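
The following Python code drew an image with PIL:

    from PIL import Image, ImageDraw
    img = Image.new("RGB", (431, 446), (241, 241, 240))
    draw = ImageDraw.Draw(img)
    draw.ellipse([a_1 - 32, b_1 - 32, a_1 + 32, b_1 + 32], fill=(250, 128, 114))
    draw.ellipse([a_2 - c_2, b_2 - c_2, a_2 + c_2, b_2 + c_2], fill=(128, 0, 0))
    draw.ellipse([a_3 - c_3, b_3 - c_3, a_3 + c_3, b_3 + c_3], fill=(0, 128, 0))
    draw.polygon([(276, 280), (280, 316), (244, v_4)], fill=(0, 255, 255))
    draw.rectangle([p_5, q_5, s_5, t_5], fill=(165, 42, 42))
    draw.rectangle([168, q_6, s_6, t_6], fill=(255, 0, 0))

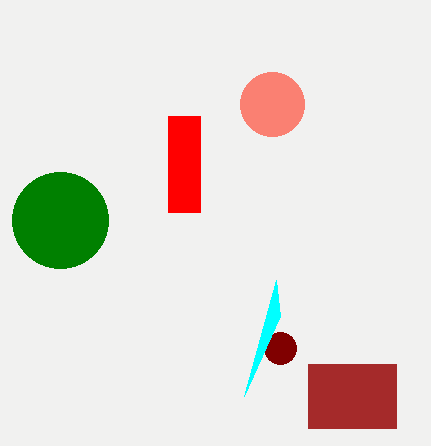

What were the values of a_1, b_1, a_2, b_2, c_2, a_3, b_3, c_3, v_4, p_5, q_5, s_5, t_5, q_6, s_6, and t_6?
a_1 = 272
b_1 = 104
a_2 = 280
b_2 = 348
c_2 = 16
a_3 = 60
b_3 = 220
c_3 = 48
v_4 = 396
p_5 = 308
q_5 = 364
s_5 = 396
t_5 = 428
q_6 = 116
s_6 = 200
t_6 = 212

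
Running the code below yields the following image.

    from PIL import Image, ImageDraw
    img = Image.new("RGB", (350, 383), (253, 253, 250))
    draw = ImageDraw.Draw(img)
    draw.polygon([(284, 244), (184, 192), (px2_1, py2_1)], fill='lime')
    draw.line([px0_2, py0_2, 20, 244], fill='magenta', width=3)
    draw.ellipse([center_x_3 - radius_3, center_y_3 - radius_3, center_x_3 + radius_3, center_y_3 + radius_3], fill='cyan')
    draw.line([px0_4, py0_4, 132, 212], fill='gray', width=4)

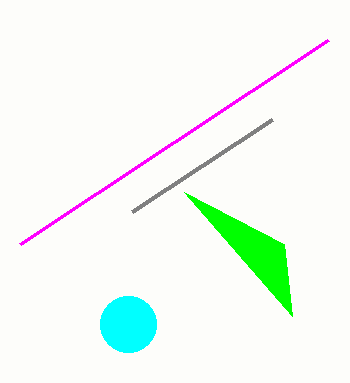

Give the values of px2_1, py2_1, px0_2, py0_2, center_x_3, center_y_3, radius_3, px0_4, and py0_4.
px2_1 = 292, py2_1 = 316, px0_2 = 328, py0_2 = 40, center_x_3 = 128, center_y_3 = 324, radius_3 = 28, px0_4 = 272, py0_4 = 120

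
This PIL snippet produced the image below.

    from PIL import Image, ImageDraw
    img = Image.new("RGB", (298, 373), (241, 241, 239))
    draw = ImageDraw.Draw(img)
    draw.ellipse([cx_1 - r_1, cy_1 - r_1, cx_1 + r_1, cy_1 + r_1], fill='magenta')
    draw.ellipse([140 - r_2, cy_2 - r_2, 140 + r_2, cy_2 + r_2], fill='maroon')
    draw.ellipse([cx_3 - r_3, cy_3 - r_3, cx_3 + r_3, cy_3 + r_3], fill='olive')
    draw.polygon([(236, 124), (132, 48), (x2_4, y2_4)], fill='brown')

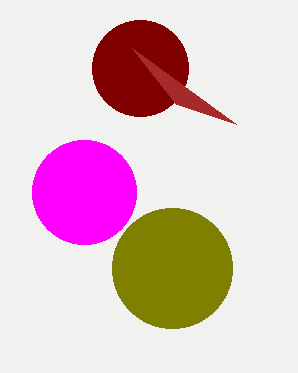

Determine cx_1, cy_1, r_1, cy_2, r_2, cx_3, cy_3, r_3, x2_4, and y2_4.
cx_1 = 84; cy_1 = 192; r_1 = 52; cy_2 = 68; r_2 = 48; cx_3 = 172; cy_3 = 268; r_3 = 60; x2_4 = 176; y2_4 = 104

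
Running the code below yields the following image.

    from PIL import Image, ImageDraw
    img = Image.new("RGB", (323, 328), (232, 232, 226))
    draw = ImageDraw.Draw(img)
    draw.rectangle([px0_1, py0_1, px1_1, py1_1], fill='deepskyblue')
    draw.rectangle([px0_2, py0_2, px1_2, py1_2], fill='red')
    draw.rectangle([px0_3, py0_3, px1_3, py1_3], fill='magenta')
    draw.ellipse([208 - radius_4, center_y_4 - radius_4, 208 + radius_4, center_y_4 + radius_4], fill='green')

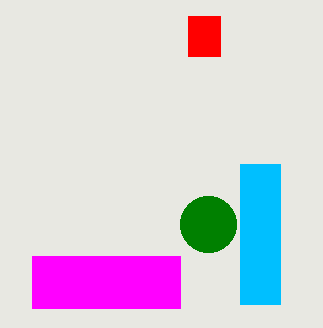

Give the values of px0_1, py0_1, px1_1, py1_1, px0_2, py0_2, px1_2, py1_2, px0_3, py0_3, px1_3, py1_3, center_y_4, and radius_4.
px0_1 = 240
py0_1 = 164
px1_1 = 280
py1_1 = 304
px0_2 = 188
py0_2 = 16
px1_2 = 220
py1_2 = 56
px0_3 = 32
py0_3 = 256
px1_3 = 180
py1_3 = 308
center_y_4 = 224
radius_4 = 28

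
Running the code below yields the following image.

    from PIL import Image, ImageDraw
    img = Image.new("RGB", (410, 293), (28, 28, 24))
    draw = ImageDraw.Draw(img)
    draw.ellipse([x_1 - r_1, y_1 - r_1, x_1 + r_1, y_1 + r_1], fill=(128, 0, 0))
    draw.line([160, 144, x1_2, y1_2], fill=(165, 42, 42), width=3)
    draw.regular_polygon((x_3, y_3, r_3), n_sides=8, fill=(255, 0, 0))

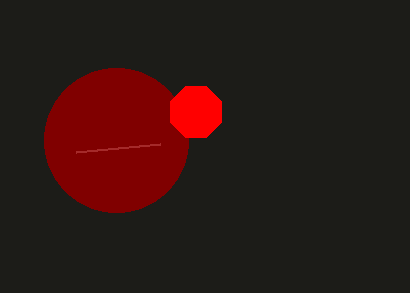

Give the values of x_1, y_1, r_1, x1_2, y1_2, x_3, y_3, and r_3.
x_1 = 116; y_1 = 140; r_1 = 72; x1_2 = 76; y1_2 = 152; x_3 = 196; y_3 = 112; r_3 = 28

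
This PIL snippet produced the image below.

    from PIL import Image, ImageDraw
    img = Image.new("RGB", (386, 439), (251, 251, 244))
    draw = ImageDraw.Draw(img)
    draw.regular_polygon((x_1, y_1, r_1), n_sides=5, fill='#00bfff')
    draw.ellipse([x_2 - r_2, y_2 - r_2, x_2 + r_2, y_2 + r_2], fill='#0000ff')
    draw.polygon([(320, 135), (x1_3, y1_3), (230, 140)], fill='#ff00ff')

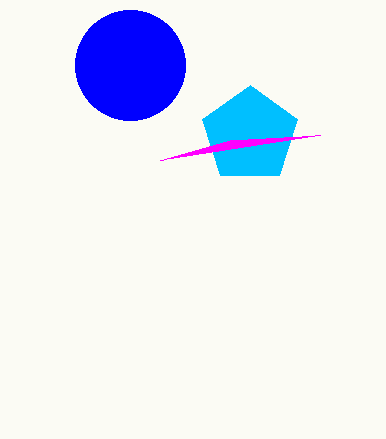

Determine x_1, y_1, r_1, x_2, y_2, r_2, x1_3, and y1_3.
x_1 = 250; y_1 = 135; r_1 = 50; x_2 = 130; y_2 = 65; r_2 = 55; x1_3 = 160; y1_3 = 160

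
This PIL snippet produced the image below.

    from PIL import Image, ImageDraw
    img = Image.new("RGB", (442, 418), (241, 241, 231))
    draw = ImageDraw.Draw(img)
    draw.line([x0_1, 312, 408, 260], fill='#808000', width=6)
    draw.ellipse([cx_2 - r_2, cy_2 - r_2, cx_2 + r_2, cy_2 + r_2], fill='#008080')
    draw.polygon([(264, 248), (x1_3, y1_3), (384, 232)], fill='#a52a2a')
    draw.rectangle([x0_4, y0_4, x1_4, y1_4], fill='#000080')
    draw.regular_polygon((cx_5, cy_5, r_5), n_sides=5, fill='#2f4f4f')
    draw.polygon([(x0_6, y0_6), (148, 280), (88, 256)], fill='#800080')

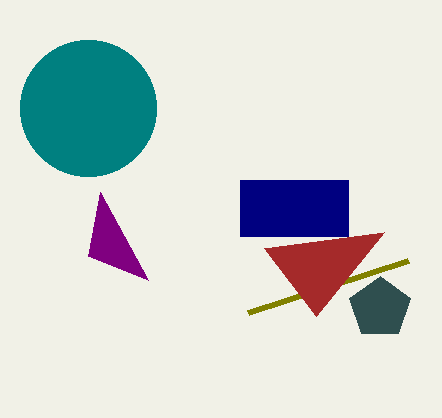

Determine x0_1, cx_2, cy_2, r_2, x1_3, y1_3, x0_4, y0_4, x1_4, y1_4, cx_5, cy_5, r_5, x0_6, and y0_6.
x0_1 = 248; cx_2 = 88; cy_2 = 108; r_2 = 68; x1_3 = 316; y1_3 = 316; x0_4 = 240; y0_4 = 180; x1_4 = 348; y1_4 = 236; cx_5 = 380; cy_5 = 308; r_5 = 32; x0_6 = 100; y0_6 = 192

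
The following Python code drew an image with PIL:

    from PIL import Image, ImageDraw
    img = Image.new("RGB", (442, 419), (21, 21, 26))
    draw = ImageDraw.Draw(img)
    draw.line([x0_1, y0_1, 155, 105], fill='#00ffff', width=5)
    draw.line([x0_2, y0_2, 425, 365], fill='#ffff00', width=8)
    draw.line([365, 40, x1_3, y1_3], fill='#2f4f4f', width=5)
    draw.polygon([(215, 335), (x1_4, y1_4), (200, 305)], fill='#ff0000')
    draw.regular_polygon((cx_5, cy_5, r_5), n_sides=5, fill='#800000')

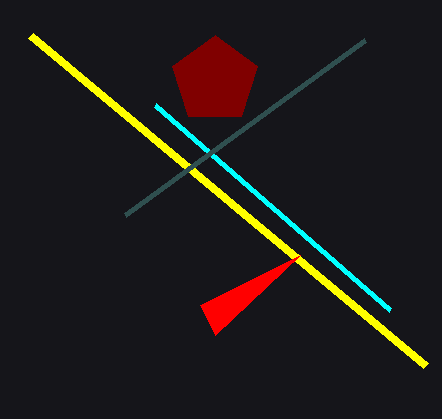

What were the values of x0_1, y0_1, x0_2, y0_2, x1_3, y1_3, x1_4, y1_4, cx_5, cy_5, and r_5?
x0_1 = 390, y0_1 = 310, x0_2 = 30, y0_2 = 35, x1_3 = 125, y1_3 = 215, x1_4 = 300, y1_4 = 255, cx_5 = 215, cy_5 = 80, r_5 = 45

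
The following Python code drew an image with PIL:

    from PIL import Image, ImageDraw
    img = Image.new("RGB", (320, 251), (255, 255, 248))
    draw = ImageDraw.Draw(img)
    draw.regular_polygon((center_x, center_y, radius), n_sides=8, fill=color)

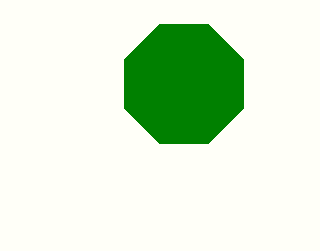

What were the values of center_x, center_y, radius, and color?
center_x = 184
center_y = 84
radius = 64
color = 'green'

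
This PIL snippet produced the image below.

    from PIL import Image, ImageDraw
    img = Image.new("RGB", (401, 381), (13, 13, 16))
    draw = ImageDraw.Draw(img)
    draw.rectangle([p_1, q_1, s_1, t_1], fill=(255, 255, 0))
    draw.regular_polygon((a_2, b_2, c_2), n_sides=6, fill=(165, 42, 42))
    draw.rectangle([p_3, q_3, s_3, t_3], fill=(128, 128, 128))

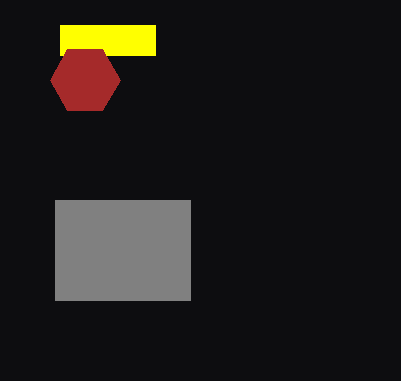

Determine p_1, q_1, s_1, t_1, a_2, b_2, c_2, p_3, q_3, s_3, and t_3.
p_1 = 60, q_1 = 25, s_1 = 155, t_1 = 55, a_2 = 85, b_2 = 80, c_2 = 35, p_3 = 55, q_3 = 200, s_3 = 190, t_3 = 300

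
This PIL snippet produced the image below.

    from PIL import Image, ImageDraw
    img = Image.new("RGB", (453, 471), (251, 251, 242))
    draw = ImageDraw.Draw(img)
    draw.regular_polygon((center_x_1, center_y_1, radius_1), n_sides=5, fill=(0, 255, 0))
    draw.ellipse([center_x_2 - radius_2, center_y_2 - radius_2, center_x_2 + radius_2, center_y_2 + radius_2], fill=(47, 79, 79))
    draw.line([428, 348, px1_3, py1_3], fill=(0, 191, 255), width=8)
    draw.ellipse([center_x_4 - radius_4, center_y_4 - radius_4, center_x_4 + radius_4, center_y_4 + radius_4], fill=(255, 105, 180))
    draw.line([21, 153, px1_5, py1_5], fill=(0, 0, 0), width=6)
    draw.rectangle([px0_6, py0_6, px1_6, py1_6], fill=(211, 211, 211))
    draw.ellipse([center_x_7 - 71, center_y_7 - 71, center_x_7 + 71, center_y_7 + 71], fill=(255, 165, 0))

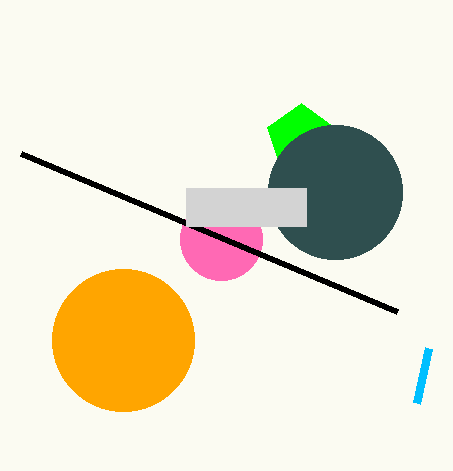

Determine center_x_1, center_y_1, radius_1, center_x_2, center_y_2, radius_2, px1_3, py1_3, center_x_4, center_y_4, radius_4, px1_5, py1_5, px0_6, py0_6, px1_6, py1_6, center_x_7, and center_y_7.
center_x_1 = 301
center_y_1 = 138
radius_1 = 35
center_x_2 = 335
center_y_2 = 192
radius_2 = 67
px1_3 = 416
py1_3 = 403
center_x_4 = 221
center_y_4 = 239
radius_4 = 41
px1_5 = 397
py1_5 = 311
px0_6 = 186
py0_6 = 188
px1_6 = 306
py1_6 = 226
center_x_7 = 123
center_y_7 = 340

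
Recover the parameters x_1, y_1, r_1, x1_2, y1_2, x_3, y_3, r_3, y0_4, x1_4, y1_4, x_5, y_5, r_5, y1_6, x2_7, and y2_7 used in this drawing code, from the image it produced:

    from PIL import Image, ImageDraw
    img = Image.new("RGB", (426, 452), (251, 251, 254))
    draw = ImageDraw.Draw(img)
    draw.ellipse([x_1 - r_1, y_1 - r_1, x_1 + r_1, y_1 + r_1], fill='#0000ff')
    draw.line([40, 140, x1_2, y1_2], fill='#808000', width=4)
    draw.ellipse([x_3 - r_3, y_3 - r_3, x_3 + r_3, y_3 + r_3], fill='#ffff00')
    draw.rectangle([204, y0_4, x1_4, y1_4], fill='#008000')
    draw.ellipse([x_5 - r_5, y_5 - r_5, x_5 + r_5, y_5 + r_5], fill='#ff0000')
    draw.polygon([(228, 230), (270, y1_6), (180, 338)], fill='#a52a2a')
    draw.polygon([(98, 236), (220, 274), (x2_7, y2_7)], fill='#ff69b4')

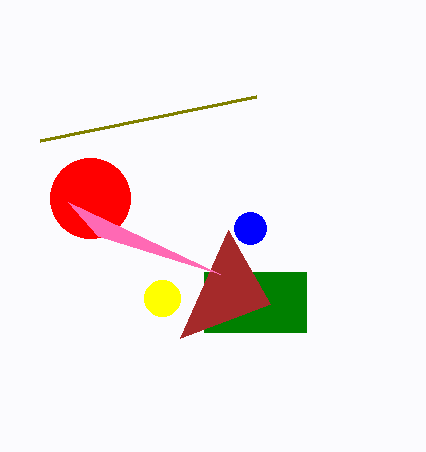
x_1 = 250; y_1 = 228; r_1 = 16; x1_2 = 256; y1_2 = 96; x_3 = 162; y_3 = 298; r_3 = 18; y0_4 = 272; x1_4 = 306; y1_4 = 332; x_5 = 90; y_5 = 198; r_5 = 40; y1_6 = 304; x2_7 = 68; y2_7 = 202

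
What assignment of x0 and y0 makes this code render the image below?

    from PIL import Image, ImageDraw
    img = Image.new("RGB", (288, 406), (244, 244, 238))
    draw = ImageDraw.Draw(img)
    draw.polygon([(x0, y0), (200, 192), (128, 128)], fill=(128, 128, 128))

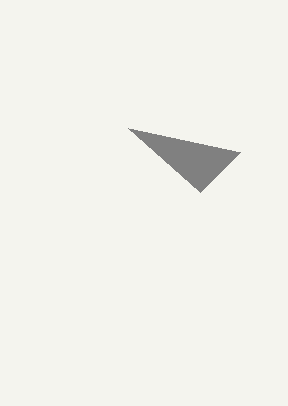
x0 = 240; y0 = 152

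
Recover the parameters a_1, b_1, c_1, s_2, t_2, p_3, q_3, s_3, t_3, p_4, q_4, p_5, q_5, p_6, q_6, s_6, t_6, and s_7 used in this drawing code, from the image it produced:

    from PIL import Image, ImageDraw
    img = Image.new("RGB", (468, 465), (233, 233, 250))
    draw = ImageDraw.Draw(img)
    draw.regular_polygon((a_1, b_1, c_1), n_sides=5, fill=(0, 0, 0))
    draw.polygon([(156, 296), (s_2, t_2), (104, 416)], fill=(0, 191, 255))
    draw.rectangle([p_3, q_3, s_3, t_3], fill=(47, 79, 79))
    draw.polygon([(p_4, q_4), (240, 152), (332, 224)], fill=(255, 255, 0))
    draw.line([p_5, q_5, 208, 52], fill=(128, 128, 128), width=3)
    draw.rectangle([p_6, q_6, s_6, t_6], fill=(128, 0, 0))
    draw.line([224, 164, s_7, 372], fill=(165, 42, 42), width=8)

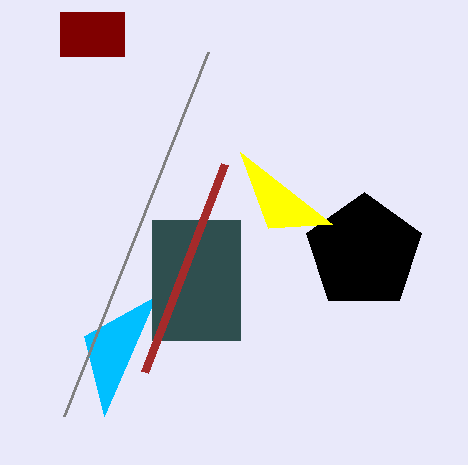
a_1 = 364, b_1 = 252, c_1 = 60, s_2 = 84, t_2 = 336, p_3 = 152, q_3 = 220, s_3 = 240, t_3 = 340, p_4 = 268, q_4 = 228, p_5 = 64, q_5 = 416, p_6 = 60, q_6 = 12, s_6 = 124, t_6 = 56, s_7 = 144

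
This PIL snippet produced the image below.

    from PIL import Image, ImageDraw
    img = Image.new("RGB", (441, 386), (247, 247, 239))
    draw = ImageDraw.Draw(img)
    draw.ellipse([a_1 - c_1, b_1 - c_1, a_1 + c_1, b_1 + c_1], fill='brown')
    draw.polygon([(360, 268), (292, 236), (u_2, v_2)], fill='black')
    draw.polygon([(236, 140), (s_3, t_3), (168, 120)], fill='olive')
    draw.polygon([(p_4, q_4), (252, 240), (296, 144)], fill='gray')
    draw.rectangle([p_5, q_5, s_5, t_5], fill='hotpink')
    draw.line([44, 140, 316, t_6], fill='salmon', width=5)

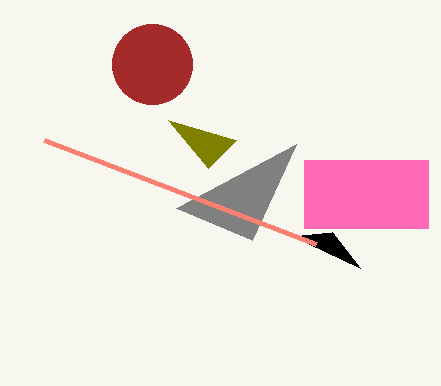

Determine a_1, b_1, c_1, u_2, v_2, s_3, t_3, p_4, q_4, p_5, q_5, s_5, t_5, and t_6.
a_1 = 152; b_1 = 64; c_1 = 40; u_2 = 332; v_2 = 232; s_3 = 208; t_3 = 168; p_4 = 176; q_4 = 208; p_5 = 304; q_5 = 160; s_5 = 428; t_5 = 228; t_6 = 244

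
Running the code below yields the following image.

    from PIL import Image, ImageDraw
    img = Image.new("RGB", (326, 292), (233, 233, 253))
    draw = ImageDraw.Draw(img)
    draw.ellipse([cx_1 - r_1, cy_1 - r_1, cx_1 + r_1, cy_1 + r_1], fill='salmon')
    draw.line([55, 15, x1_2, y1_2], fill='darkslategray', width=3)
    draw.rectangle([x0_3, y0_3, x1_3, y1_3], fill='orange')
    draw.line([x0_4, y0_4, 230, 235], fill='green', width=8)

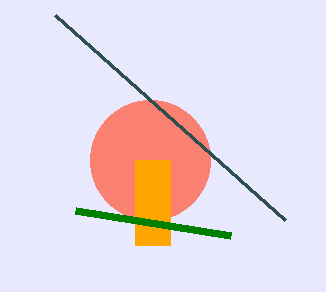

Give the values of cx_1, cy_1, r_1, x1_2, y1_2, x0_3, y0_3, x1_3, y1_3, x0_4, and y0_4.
cx_1 = 150; cy_1 = 160; r_1 = 60; x1_2 = 285; y1_2 = 220; x0_3 = 135; y0_3 = 160; x1_3 = 170; y1_3 = 245; x0_4 = 75; y0_4 = 210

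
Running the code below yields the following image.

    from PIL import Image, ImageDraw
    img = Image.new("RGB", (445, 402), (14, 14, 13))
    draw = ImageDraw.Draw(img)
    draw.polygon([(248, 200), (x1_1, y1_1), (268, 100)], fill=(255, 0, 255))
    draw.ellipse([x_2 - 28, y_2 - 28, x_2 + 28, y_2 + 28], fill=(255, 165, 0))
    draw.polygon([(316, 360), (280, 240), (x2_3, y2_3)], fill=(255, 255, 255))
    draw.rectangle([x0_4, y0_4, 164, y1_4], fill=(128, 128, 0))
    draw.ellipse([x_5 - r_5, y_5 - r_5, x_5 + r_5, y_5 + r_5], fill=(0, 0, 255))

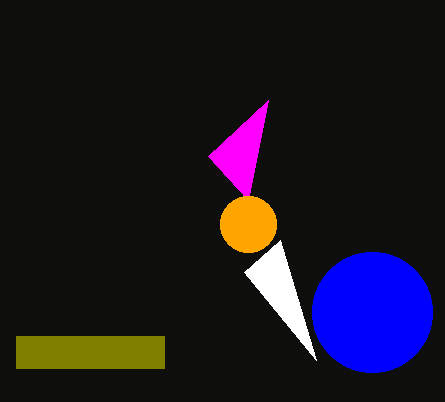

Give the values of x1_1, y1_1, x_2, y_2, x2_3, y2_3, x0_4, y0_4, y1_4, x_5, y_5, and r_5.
x1_1 = 208
y1_1 = 156
x_2 = 248
y_2 = 224
x2_3 = 244
y2_3 = 272
x0_4 = 16
y0_4 = 336
y1_4 = 368
x_5 = 372
y_5 = 312
r_5 = 60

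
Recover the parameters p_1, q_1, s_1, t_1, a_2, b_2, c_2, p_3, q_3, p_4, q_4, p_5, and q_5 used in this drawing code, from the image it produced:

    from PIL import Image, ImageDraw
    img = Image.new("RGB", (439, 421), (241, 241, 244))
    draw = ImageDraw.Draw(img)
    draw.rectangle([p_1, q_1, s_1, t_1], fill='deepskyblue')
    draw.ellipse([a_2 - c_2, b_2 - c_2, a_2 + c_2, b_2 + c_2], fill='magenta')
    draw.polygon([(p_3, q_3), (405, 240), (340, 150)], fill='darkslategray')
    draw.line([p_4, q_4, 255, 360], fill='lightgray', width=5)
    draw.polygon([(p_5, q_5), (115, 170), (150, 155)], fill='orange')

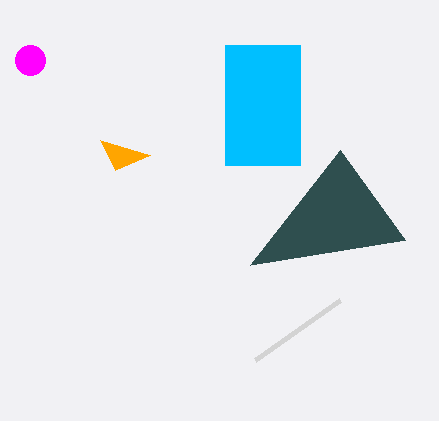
p_1 = 225; q_1 = 45; s_1 = 300; t_1 = 165; a_2 = 30; b_2 = 60; c_2 = 15; p_3 = 250; q_3 = 265; p_4 = 340; q_4 = 300; p_5 = 100; q_5 = 140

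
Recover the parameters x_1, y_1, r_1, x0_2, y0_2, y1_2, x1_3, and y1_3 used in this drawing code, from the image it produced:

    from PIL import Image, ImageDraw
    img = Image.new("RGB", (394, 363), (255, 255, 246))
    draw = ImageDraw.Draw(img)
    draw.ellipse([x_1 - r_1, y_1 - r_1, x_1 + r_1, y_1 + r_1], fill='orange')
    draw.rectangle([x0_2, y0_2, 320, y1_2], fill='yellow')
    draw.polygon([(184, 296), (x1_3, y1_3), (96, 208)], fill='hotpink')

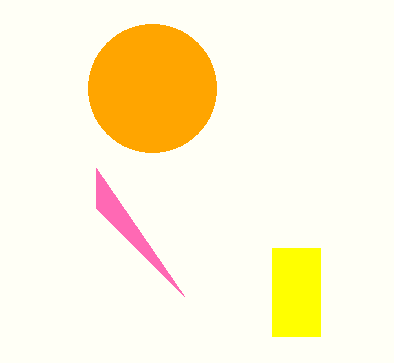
x_1 = 152
y_1 = 88
r_1 = 64
x0_2 = 272
y0_2 = 248
y1_2 = 336
x1_3 = 96
y1_3 = 168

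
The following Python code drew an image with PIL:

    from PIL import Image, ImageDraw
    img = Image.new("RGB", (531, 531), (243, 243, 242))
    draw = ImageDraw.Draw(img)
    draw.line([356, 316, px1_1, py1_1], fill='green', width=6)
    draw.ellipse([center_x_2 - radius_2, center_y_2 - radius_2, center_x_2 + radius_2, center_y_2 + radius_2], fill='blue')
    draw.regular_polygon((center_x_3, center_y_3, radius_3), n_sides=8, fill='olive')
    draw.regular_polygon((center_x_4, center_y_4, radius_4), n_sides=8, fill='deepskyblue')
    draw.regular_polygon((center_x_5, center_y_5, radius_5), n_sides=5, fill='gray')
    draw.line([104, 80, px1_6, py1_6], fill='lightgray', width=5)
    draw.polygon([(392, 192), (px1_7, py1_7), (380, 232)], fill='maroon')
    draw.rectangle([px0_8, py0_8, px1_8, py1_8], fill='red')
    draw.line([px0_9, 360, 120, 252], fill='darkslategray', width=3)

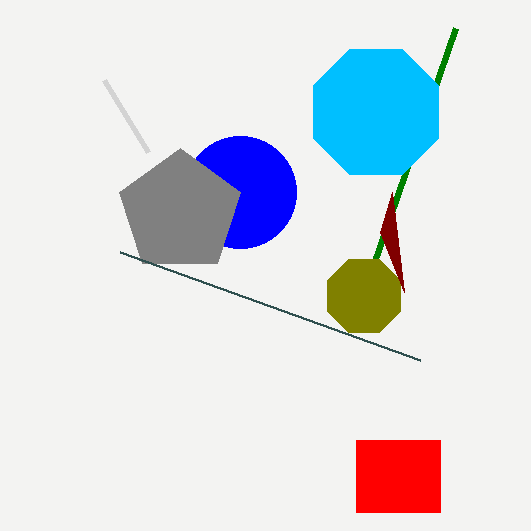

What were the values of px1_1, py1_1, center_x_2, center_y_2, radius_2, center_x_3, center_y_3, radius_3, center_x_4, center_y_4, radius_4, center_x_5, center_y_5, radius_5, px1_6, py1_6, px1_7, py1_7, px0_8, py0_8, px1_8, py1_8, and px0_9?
px1_1 = 456, py1_1 = 28, center_x_2 = 240, center_y_2 = 192, radius_2 = 56, center_x_3 = 364, center_y_3 = 296, radius_3 = 40, center_x_4 = 376, center_y_4 = 112, radius_4 = 68, center_x_5 = 180, center_y_5 = 212, radius_5 = 64, px1_6 = 148, py1_6 = 152, px1_7 = 404, py1_7 = 292, px0_8 = 356, py0_8 = 440, px1_8 = 440, py1_8 = 512, px0_9 = 420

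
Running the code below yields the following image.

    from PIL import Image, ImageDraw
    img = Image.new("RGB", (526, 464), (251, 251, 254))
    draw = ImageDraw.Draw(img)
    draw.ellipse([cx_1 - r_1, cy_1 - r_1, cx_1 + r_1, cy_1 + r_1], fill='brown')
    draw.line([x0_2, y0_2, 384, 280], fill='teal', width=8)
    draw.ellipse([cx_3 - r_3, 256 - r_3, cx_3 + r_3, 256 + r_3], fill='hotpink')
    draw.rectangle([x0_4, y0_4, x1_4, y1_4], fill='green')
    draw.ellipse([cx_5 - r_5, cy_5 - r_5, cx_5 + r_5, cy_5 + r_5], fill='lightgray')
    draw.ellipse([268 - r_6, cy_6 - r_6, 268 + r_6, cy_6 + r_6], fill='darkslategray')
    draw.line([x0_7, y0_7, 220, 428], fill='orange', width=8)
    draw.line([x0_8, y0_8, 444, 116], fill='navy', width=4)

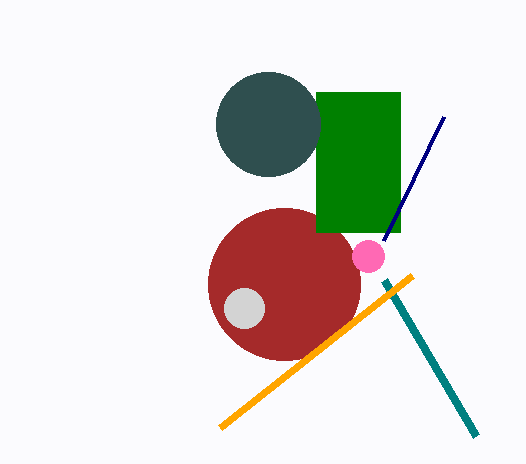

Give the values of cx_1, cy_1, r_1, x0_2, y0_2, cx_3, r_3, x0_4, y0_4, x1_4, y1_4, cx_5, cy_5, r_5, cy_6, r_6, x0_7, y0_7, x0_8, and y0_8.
cx_1 = 284; cy_1 = 284; r_1 = 76; x0_2 = 476; y0_2 = 436; cx_3 = 368; r_3 = 16; x0_4 = 316; y0_4 = 92; x1_4 = 400; y1_4 = 232; cx_5 = 244; cy_5 = 308; r_5 = 20; cy_6 = 124; r_6 = 52; x0_7 = 412; y0_7 = 276; x0_8 = 384; y0_8 = 240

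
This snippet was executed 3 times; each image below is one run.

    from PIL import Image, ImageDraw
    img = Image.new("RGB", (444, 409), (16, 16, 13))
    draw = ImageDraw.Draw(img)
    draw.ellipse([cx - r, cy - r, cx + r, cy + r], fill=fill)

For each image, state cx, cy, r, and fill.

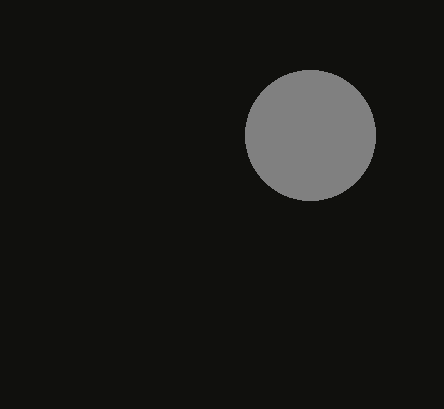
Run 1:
cx = 310; cy = 135; r = 65; fill = 'gray'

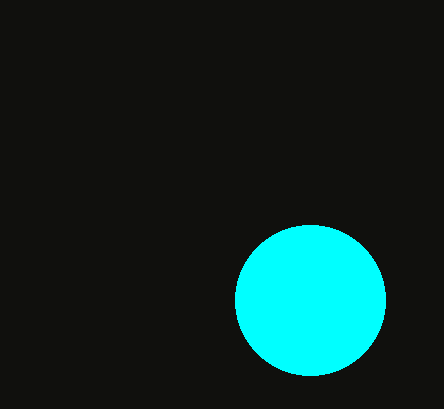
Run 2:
cx = 310, cy = 300, r = 75, fill = 'cyan'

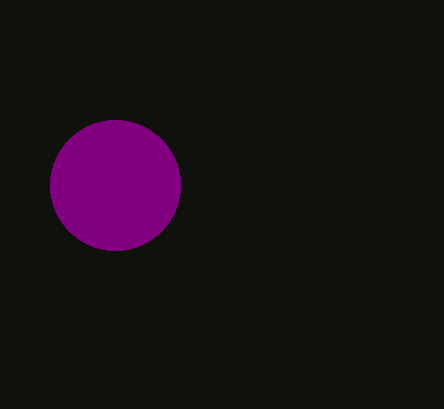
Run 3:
cx = 115
cy = 185
r = 65
fill = 'purple'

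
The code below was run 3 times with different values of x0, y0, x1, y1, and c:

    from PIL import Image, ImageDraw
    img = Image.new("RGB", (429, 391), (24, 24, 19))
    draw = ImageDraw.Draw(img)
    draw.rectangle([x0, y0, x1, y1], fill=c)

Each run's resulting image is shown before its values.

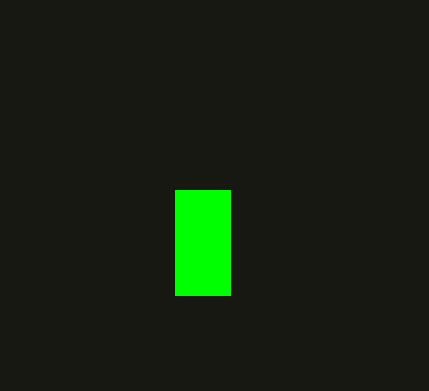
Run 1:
x0 = 175; y0 = 190; x1 = 230; y1 = 295; c = 'lime'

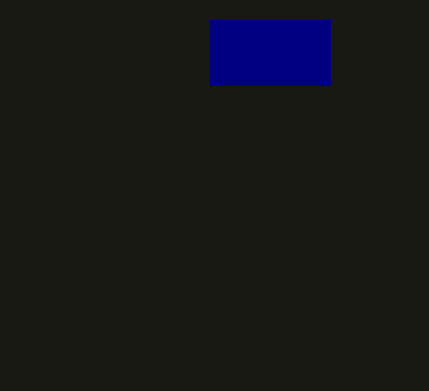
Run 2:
x0 = 210
y0 = 20
x1 = 330
y1 = 85
c = 'navy'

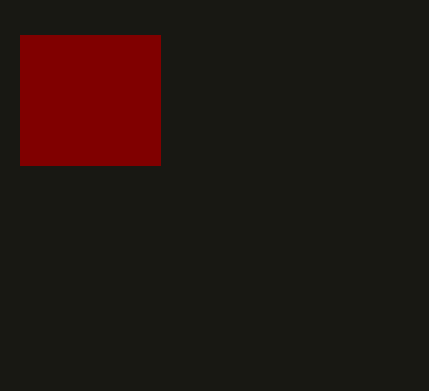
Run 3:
x0 = 20
y0 = 35
x1 = 160
y1 = 165
c = 'maroon'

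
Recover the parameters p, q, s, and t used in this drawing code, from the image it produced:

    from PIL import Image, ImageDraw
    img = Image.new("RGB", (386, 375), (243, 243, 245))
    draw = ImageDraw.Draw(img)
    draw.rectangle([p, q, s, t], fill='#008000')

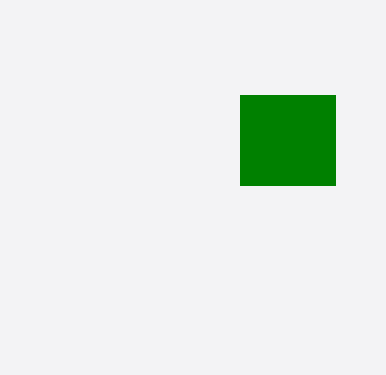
p = 240, q = 95, s = 335, t = 185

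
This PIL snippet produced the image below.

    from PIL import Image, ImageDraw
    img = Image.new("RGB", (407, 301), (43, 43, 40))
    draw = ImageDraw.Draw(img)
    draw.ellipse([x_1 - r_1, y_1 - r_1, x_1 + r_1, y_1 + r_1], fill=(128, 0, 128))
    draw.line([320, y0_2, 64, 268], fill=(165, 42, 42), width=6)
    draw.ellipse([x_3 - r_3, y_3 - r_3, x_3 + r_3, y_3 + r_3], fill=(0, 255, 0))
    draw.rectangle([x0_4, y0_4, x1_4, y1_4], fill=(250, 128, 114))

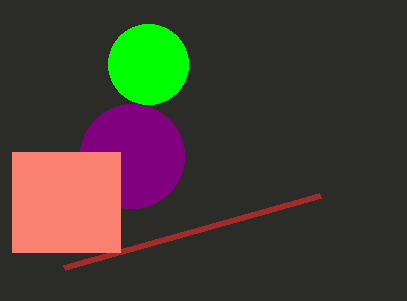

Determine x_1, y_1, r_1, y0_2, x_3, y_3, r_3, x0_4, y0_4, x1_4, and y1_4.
x_1 = 132, y_1 = 156, r_1 = 52, y0_2 = 196, x_3 = 148, y_3 = 64, r_3 = 40, x0_4 = 12, y0_4 = 152, x1_4 = 120, y1_4 = 252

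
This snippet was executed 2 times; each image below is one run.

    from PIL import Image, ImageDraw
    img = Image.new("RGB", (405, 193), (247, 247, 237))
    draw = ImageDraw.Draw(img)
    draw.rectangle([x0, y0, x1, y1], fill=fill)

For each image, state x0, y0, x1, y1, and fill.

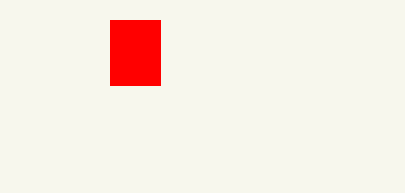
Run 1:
x0 = 110, y0 = 20, x1 = 160, y1 = 85, fill = 'red'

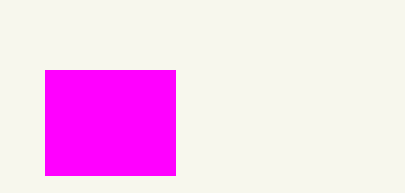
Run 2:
x0 = 45
y0 = 70
x1 = 175
y1 = 175
fill = 'magenta'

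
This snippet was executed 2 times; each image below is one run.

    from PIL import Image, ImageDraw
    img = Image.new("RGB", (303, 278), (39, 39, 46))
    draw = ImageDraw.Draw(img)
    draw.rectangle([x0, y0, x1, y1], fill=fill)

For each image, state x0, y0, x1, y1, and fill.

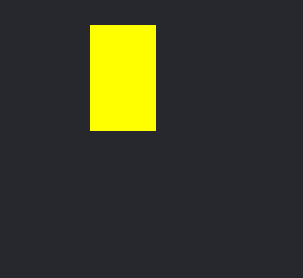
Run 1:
x0 = 90; y0 = 25; x1 = 155; y1 = 130; fill = 'yellow'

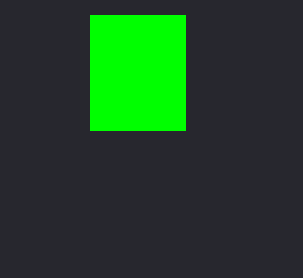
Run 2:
x0 = 90; y0 = 15; x1 = 185; y1 = 130; fill = 'lime'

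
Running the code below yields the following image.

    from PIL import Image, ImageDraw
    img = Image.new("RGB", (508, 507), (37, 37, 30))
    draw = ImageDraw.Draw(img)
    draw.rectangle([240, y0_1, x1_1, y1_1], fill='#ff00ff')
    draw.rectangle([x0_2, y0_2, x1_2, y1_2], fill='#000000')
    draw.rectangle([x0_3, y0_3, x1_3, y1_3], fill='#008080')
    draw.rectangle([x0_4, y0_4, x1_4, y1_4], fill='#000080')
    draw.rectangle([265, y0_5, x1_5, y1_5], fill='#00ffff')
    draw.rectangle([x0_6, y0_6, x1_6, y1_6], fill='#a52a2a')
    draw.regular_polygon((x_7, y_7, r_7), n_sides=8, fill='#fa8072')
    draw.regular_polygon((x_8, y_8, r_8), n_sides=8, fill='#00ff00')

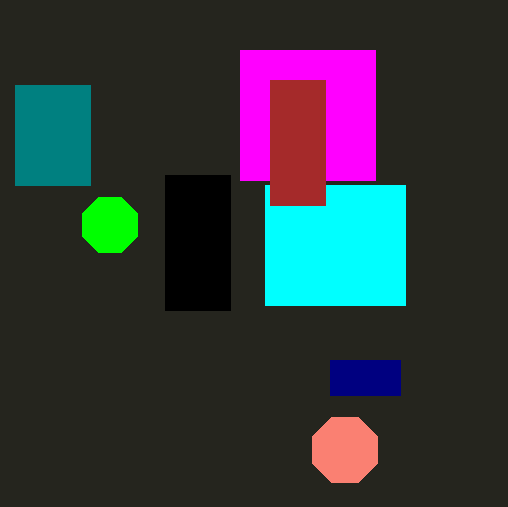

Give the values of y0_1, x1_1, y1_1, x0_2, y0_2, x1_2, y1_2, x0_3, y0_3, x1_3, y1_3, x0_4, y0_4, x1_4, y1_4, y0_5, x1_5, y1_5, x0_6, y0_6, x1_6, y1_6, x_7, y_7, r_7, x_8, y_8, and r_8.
y0_1 = 50; x1_1 = 375; y1_1 = 180; x0_2 = 165; y0_2 = 175; x1_2 = 230; y1_2 = 310; x0_3 = 15; y0_3 = 85; x1_3 = 90; y1_3 = 185; x0_4 = 330; y0_4 = 360; x1_4 = 400; y1_4 = 395; y0_5 = 185; x1_5 = 405; y1_5 = 305; x0_6 = 270; y0_6 = 80; x1_6 = 325; y1_6 = 205; x_7 = 345; y_7 = 450; r_7 = 35; x_8 = 110; y_8 = 225; r_8 = 30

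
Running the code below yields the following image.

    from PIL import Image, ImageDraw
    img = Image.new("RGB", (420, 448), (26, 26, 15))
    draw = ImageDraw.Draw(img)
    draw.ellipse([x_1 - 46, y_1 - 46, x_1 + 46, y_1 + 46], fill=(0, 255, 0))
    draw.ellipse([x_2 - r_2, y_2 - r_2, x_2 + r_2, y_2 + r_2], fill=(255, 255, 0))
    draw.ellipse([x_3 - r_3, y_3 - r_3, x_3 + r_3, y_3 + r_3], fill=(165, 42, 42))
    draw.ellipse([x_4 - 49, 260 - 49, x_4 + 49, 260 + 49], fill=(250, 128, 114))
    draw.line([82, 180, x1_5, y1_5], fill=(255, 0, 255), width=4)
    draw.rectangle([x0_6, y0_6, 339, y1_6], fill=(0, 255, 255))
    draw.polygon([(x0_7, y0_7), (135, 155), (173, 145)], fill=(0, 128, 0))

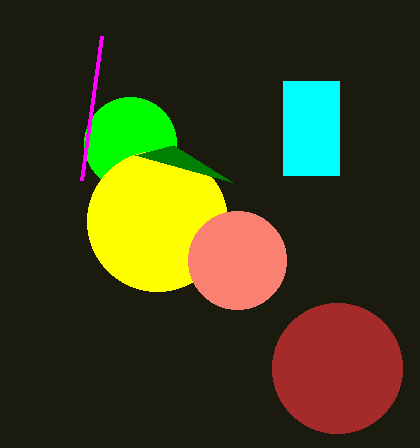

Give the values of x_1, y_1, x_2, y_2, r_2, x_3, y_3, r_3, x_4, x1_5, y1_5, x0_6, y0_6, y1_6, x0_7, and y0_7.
x_1 = 130; y_1 = 143; x_2 = 157; y_2 = 221; r_2 = 70; x_3 = 337; y_3 = 368; r_3 = 65; x_4 = 237; x1_5 = 102; y1_5 = 36; x0_6 = 283; y0_6 = 81; y1_6 = 175; x0_7 = 232; y0_7 = 182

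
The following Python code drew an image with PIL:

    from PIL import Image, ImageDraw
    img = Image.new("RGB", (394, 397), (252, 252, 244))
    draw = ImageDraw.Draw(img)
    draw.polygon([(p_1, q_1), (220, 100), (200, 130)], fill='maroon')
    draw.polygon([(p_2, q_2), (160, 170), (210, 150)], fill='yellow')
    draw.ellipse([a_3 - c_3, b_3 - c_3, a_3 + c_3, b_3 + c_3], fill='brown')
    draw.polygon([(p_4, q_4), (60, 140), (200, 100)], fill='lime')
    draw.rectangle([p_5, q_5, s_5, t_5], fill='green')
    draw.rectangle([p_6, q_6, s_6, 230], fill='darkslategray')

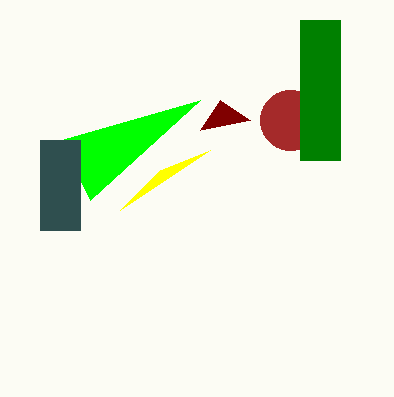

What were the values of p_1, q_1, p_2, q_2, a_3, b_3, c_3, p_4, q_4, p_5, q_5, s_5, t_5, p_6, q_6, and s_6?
p_1 = 250, q_1 = 120, p_2 = 120, q_2 = 210, a_3 = 290, b_3 = 120, c_3 = 30, p_4 = 90, q_4 = 200, p_5 = 300, q_5 = 20, s_5 = 340, t_5 = 160, p_6 = 40, q_6 = 140, s_6 = 80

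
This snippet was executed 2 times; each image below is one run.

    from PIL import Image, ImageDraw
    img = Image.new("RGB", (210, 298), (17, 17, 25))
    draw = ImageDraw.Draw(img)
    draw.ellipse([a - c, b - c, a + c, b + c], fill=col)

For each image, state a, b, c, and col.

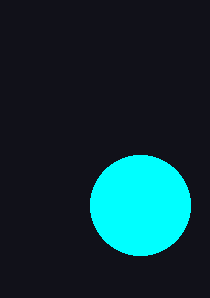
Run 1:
a = 140, b = 205, c = 50, col = 'cyan'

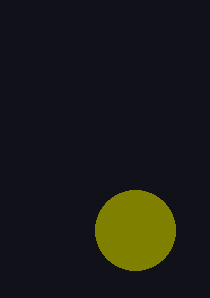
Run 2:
a = 135
b = 230
c = 40
col = 'olive'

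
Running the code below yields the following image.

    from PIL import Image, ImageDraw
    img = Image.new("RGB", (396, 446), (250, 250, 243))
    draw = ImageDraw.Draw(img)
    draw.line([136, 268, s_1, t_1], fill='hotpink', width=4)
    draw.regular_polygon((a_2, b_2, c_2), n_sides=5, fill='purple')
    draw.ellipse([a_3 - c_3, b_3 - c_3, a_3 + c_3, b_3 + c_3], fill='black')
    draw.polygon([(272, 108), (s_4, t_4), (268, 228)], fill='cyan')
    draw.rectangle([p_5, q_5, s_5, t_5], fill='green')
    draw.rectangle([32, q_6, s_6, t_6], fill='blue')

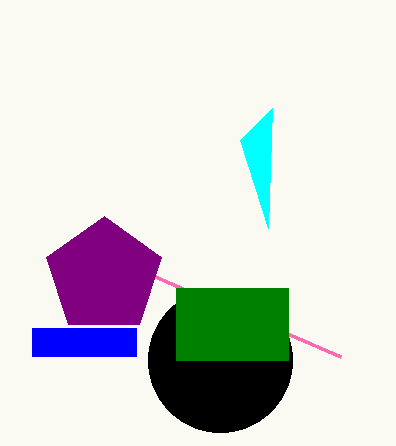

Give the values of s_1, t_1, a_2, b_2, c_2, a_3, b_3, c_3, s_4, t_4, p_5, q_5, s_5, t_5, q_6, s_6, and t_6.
s_1 = 340; t_1 = 356; a_2 = 104; b_2 = 276; c_2 = 60; a_3 = 220; b_3 = 360; c_3 = 72; s_4 = 240; t_4 = 140; p_5 = 176; q_5 = 288; s_5 = 288; t_5 = 360; q_6 = 328; s_6 = 136; t_6 = 356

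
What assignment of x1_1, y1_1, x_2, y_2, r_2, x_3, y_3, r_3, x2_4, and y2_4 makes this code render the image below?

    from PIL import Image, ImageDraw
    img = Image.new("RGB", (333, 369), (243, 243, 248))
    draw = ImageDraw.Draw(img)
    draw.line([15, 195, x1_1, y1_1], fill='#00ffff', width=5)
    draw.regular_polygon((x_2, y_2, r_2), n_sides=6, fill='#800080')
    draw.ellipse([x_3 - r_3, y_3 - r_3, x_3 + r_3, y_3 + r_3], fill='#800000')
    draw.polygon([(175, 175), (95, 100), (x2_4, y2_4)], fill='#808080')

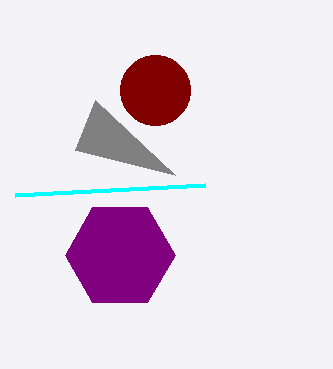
x1_1 = 205, y1_1 = 185, x_2 = 120, y_2 = 255, r_2 = 55, x_3 = 155, y_3 = 90, r_3 = 35, x2_4 = 75, y2_4 = 150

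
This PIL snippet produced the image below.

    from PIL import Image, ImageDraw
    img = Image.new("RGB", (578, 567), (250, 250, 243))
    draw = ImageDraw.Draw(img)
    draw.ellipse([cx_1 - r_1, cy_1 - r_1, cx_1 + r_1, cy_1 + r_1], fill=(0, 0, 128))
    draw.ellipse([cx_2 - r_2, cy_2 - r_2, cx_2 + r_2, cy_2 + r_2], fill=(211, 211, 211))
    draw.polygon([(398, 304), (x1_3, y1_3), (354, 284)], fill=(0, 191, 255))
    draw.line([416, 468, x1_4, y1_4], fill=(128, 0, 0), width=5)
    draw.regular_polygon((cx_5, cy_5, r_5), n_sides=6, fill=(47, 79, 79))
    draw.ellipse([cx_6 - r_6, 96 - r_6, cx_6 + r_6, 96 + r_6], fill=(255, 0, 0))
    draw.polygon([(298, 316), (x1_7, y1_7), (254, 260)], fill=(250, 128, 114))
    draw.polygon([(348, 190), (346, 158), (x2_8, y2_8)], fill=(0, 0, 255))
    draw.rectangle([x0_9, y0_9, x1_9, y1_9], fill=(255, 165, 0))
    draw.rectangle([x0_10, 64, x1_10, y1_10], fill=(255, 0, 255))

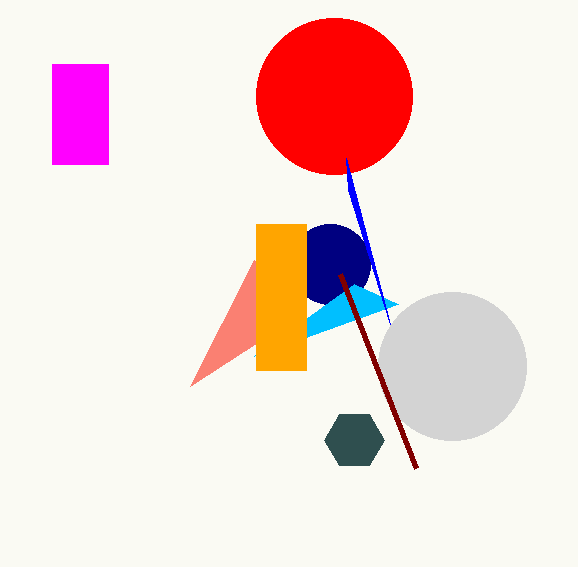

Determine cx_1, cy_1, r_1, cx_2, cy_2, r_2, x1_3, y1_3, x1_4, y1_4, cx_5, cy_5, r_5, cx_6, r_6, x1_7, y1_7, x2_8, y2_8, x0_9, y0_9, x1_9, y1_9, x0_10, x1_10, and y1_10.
cx_1 = 330
cy_1 = 264
r_1 = 40
cx_2 = 452
cy_2 = 366
r_2 = 74
x1_3 = 254
y1_3 = 356
x1_4 = 340
y1_4 = 274
cx_5 = 354
cy_5 = 440
r_5 = 30
cx_6 = 334
r_6 = 78
x1_7 = 190
y1_7 = 386
x2_8 = 390
y2_8 = 324
x0_9 = 256
y0_9 = 224
x1_9 = 306
y1_9 = 370
x0_10 = 52
x1_10 = 108
y1_10 = 164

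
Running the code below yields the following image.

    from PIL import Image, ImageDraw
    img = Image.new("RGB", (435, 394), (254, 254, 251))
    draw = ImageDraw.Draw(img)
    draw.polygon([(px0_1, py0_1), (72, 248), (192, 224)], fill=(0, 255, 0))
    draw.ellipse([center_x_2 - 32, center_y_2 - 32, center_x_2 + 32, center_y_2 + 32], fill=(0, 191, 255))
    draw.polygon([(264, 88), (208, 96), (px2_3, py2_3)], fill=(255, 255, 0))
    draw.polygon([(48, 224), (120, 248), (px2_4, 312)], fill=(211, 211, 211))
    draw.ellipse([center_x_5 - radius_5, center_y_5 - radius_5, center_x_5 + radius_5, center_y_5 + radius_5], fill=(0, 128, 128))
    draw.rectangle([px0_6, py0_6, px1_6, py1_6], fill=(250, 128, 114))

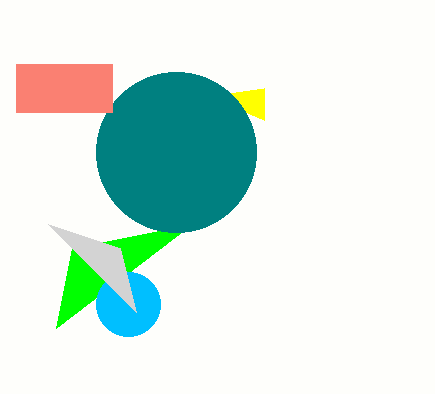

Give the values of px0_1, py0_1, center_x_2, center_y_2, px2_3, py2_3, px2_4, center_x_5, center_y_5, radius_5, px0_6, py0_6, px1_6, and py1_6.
px0_1 = 56
py0_1 = 328
center_x_2 = 128
center_y_2 = 304
px2_3 = 264
py2_3 = 120
px2_4 = 136
center_x_5 = 176
center_y_5 = 152
radius_5 = 80
px0_6 = 16
py0_6 = 64
px1_6 = 112
py1_6 = 112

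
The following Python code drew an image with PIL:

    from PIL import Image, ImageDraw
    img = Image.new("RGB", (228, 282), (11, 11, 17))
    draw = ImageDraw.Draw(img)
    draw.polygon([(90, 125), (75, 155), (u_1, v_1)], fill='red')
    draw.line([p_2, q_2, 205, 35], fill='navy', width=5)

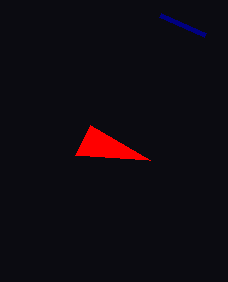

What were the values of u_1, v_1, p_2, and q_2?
u_1 = 150; v_1 = 160; p_2 = 160; q_2 = 15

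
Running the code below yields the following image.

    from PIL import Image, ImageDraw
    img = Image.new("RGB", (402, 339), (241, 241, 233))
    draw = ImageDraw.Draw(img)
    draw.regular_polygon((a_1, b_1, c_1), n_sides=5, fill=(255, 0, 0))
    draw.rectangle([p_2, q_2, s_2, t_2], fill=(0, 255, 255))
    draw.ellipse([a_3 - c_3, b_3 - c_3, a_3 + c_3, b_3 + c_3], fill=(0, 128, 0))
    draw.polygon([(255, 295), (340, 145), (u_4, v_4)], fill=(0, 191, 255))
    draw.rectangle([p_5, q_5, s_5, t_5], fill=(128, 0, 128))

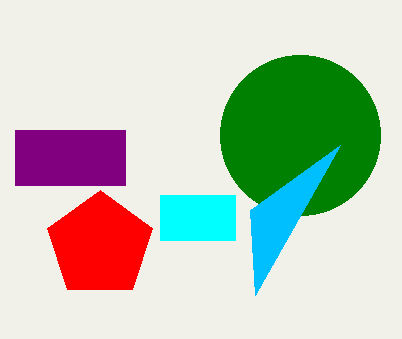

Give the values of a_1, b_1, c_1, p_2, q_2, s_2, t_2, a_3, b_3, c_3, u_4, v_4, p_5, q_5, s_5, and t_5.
a_1 = 100
b_1 = 245
c_1 = 55
p_2 = 160
q_2 = 195
s_2 = 235
t_2 = 240
a_3 = 300
b_3 = 135
c_3 = 80
u_4 = 250
v_4 = 210
p_5 = 15
q_5 = 130
s_5 = 125
t_5 = 185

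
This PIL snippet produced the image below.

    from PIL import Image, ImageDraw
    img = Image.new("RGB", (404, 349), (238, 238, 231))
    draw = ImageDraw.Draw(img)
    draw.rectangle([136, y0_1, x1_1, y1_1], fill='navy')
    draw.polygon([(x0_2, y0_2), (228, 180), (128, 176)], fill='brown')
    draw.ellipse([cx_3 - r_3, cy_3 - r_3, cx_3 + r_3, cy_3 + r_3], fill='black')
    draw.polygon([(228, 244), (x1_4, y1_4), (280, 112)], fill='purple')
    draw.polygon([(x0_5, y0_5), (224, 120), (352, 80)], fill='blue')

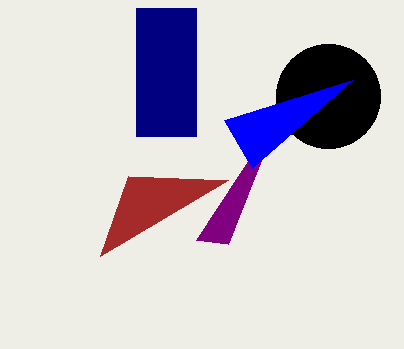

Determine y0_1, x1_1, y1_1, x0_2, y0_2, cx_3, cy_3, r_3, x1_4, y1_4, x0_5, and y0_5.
y0_1 = 8
x1_1 = 196
y1_1 = 136
x0_2 = 100
y0_2 = 256
cx_3 = 328
cy_3 = 96
r_3 = 52
x1_4 = 196
y1_4 = 240
x0_5 = 252
y0_5 = 168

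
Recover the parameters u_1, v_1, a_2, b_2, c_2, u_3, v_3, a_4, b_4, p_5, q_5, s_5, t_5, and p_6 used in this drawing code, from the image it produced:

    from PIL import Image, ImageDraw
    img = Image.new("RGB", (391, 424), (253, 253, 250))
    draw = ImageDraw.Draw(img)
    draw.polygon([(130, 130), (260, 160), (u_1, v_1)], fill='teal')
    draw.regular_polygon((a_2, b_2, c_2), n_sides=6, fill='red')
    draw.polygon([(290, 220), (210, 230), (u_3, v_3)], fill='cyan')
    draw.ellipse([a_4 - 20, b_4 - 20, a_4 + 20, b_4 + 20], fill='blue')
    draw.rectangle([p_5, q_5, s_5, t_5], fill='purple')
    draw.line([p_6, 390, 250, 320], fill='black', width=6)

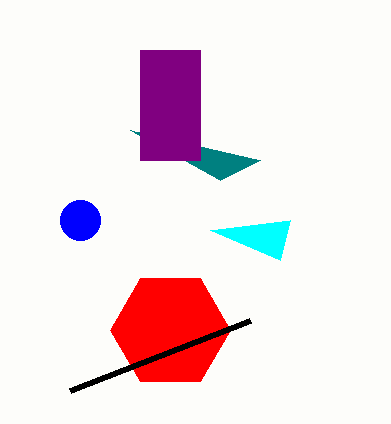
u_1 = 220
v_1 = 180
a_2 = 170
b_2 = 330
c_2 = 60
u_3 = 280
v_3 = 260
a_4 = 80
b_4 = 220
p_5 = 140
q_5 = 50
s_5 = 200
t_5 = 160
p_6 = 70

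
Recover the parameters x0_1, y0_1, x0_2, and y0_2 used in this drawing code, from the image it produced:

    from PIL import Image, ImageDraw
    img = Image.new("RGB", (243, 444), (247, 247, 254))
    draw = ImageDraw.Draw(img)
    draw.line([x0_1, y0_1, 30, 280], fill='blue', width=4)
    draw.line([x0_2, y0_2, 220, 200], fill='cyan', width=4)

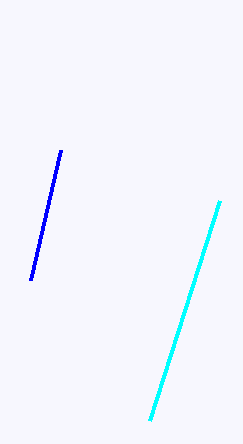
x0_1 = 60, y0_1 = 150, x0_2 = 150, y0_2 = 420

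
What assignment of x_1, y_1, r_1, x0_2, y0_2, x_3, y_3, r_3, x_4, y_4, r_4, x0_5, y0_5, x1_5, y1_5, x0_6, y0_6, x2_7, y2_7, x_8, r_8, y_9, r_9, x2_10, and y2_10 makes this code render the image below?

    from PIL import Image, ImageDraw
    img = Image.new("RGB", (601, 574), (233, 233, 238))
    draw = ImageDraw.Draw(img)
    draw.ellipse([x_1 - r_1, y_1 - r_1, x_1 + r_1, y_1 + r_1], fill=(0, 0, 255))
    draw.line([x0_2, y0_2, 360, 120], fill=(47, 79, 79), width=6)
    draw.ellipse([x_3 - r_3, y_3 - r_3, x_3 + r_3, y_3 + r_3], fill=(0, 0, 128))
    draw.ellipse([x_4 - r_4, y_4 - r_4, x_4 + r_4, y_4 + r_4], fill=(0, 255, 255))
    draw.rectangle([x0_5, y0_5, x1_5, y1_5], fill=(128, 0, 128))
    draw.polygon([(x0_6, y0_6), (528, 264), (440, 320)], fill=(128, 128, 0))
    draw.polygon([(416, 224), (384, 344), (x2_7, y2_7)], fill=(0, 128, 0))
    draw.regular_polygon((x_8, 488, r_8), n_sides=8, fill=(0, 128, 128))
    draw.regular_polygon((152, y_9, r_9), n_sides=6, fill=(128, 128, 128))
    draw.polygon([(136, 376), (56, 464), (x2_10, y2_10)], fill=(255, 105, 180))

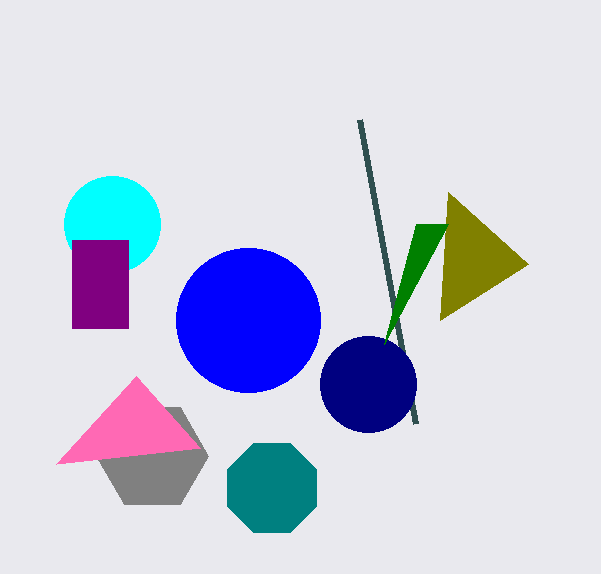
x_1 = 248
y_1 = 320
r_1 = 72
x0_2 = 416
y0_2 = 424
x_3 = 368
y_3 = 384
r_3 = 48
x_4 = 112
y_4 = 224
r_4 = 48
x0_5 = 72
y0_5 = 240
x1_5 = 128
y1_5 = 328
x0_6 = 448
y0_6 = 192
x2_7 = 448
y2_7 = 224
x_8 = 272
r_8 = 48
y_9 = 456
r_9 = 56
x2_10 = 200
y2_10 = 448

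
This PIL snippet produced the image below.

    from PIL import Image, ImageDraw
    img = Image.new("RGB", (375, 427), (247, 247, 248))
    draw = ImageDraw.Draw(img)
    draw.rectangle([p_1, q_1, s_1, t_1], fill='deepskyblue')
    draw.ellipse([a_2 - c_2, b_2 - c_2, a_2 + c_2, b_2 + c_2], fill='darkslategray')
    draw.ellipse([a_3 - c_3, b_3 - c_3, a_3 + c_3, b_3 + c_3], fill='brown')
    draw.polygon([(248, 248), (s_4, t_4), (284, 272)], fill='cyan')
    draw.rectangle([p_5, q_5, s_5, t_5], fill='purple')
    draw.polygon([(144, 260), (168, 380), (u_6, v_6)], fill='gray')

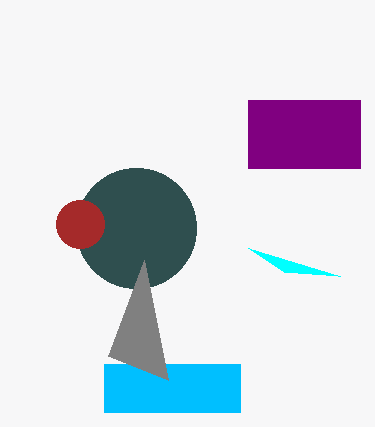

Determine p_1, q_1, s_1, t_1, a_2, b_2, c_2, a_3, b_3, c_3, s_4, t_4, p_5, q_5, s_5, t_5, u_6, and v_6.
p_1 = 104; q_1 = 364; s_1 = 240; t_1 = 412; a_2 = 136; b_2 = 228; c_2 = 60; a_3 = 80; b_3 = 224; c_3 = 24; s_4 = 340; t_4 = 276; p_5 = 248; q_5 = 100; s_5 = 360; t_5 = 168; u_6 = 108; v_6 = 356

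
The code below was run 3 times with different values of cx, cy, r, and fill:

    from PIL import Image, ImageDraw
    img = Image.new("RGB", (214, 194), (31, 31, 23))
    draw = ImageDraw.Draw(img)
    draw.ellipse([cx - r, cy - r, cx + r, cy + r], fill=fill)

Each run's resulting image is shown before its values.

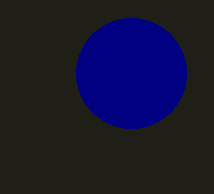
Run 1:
cx = 131, cy = 73, r = 55, fill = 'navy'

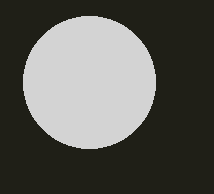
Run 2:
cx = 89, cy = 82, r = 66, fill = 'lightgray'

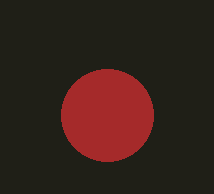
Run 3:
cx = 107; cy = 115; r = 46; fill = 'brown'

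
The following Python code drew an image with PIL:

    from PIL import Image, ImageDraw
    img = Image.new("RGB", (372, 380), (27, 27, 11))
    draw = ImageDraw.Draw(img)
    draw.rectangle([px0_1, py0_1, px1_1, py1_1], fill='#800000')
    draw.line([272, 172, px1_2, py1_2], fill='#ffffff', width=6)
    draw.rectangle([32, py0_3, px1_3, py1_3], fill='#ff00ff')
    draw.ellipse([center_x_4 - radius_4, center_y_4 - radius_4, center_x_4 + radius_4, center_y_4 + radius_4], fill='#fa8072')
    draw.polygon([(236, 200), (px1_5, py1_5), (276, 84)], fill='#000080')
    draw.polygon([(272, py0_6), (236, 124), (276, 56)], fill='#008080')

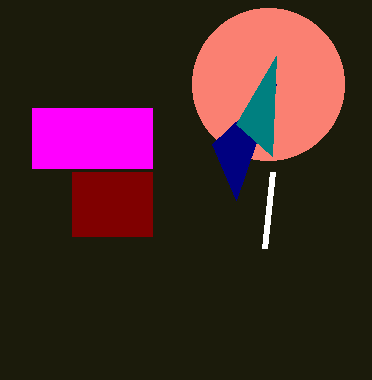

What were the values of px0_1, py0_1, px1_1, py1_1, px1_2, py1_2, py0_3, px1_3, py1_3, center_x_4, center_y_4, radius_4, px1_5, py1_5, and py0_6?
px0_1 = 72, py0_1 = 172, px1_1 = 152, py1_1 = 236, px1_2 = 264, py1_2 = 248, py0_3 = 108, px1_3 = 152, py1_3 = 168, center_x_4 = 268, center_y_4 = 84, radius_4 = 76, px1_5 = 212, py1_5 = 144, py0_6 = 156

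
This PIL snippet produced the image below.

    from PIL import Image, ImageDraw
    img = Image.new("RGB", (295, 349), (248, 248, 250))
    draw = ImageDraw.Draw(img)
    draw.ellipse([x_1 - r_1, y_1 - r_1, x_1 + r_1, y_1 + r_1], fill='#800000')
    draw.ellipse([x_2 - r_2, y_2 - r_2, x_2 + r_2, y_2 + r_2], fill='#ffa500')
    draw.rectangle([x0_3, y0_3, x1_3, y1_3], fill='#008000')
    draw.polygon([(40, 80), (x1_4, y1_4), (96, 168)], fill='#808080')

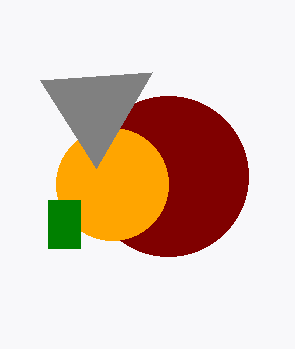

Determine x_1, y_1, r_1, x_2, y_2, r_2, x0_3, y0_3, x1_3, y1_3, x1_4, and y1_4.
x_1 = 168
y_1 = 176
r_1 = 80
x_2 = 112
y_2 = 184
r_2 = 56
x0_3 = 48
y0_3 = 200
x1_3 = 80
y1_3 = 248
x1_4 = 152
y1_4 = 72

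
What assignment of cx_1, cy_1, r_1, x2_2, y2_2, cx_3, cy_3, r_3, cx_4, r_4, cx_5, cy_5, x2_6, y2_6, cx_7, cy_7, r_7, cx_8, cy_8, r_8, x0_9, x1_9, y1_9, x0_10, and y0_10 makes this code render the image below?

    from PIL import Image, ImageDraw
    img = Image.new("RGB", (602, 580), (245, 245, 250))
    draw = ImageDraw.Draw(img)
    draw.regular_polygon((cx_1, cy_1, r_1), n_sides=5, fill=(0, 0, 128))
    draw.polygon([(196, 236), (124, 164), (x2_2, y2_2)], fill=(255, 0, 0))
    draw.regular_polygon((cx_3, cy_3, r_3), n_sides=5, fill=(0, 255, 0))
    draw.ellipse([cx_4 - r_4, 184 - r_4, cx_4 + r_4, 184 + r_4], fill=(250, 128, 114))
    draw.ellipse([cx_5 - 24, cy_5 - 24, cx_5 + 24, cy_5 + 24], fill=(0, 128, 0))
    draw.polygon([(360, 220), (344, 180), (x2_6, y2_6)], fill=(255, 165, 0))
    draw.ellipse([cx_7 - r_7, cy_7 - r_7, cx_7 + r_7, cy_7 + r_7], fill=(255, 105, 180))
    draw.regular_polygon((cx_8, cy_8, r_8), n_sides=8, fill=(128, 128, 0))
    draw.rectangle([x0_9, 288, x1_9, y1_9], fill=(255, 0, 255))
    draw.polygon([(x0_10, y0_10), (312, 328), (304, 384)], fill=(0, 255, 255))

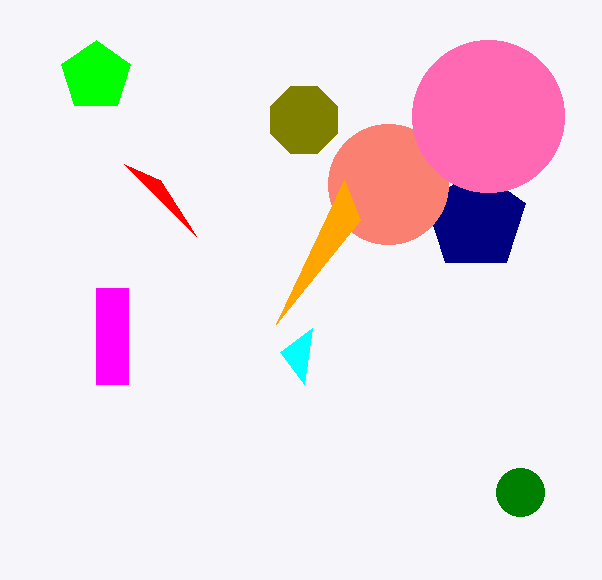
cx_1 = 476; cy_1 = 220; r_1 = 52; x2_2 = 160; y2_2 = 180; cx_3 = 96; cy_3 = 76; r_3 = 36; cx_4 = 388; r_4 = 60; cx_5 = 520; cy_5 = 492; x2_6 = 276; y2_6 = 324; cx_7 = 488; cy_7 = 116; r_7 = 76; cx_8 = 304; cy_8 = 120; r_8 = 36; x0_9 = 96; x1_9 = 128; y1_9 = 384; x0_10 = 280; y0_10 = 352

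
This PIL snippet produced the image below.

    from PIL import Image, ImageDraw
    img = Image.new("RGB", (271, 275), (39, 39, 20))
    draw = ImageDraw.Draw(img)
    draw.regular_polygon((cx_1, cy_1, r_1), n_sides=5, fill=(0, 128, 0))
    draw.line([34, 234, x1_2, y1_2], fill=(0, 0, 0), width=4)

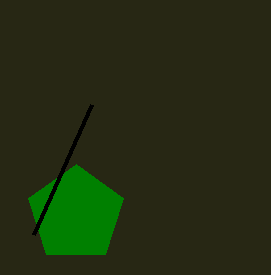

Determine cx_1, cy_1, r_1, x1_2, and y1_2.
cx_1 = 76; cy_1 = 214; r_1 = 50; x1_2 = 92; y1_2 = 104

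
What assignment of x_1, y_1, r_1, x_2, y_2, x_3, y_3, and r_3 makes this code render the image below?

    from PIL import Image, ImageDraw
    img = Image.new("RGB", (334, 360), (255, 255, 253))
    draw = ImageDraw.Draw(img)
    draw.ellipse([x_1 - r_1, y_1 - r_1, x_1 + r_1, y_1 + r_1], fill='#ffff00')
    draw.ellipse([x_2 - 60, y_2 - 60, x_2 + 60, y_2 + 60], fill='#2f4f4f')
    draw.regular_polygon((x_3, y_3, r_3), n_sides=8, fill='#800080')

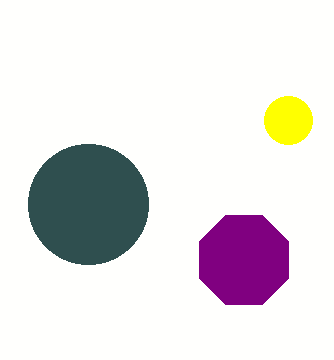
x_1 = 288, y_1 = 120, r_1 = 24, x_2 = 88, y_2 = 204, x_3 = 244, y_3 = 260, r_3 = 48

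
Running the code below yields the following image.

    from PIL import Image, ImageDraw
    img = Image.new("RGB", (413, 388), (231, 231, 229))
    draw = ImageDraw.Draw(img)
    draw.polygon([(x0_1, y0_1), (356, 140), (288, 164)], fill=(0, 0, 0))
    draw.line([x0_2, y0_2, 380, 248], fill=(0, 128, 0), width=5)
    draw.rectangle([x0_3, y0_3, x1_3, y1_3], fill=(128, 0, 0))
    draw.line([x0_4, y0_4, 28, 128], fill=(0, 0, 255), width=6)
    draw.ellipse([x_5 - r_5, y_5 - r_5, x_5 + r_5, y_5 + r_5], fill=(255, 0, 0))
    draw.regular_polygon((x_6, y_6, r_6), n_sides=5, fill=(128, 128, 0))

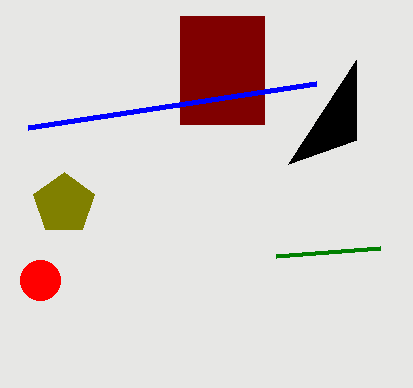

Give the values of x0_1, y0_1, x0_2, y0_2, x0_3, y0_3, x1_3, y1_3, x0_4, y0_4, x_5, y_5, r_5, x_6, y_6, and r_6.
x0_1 = 356
y0_1 = 60
x0_2 = 276
y0_2 = 256
x0_3 = 180
y0_3 = 16
x1_3 = 264
y1_3 = 124
x0_4 = 316
y0_4 = 84
x_5 = 40
y_5 = 280
r_5 = 20
x_6 = 64
y_6 = 204
r_6 = 32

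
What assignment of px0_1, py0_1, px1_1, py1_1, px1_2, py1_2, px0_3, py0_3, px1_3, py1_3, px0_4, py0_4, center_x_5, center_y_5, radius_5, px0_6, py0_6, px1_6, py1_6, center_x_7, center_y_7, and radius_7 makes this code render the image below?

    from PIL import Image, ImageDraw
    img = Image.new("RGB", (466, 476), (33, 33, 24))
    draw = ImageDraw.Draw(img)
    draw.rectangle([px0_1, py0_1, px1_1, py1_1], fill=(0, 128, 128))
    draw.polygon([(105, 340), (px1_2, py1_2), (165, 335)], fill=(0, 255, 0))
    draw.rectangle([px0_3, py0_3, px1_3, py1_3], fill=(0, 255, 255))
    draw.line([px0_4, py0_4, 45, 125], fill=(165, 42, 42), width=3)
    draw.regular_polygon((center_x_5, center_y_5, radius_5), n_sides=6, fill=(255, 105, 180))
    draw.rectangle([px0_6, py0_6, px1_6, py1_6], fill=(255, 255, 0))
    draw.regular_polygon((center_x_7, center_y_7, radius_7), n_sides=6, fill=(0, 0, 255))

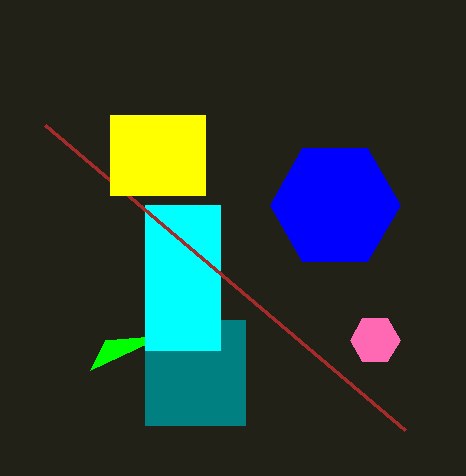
px0_1 = 145
py0_1 = 320
px1_1 = 245
py1_1 = 425
px1_2 = 90
py1_2 = 370
px0_3 = 145
py0_3 = 205
px1_3 = 220
py1_3 = 350
px0_4 = 405
py0_4 = 430
center_x_5 = 375
center_y_5 = 340
radius_5 = 25
px0_6 = 110
py0_6 = 115
px1_6 = 205
py1_6 = 195
center_x_7 = 335
center_y_7 = 205
radius_7 = 65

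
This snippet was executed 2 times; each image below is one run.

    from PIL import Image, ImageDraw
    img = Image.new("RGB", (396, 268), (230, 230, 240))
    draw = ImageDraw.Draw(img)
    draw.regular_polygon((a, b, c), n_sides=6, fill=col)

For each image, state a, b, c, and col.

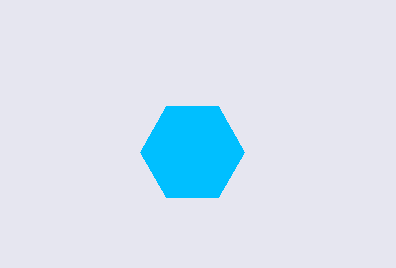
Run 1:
a = 192, b = 152, c = 52, col = 'deepskyblue'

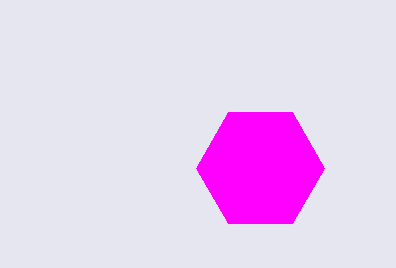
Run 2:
a = 260; b = 168; c = 64; col = 'magenta'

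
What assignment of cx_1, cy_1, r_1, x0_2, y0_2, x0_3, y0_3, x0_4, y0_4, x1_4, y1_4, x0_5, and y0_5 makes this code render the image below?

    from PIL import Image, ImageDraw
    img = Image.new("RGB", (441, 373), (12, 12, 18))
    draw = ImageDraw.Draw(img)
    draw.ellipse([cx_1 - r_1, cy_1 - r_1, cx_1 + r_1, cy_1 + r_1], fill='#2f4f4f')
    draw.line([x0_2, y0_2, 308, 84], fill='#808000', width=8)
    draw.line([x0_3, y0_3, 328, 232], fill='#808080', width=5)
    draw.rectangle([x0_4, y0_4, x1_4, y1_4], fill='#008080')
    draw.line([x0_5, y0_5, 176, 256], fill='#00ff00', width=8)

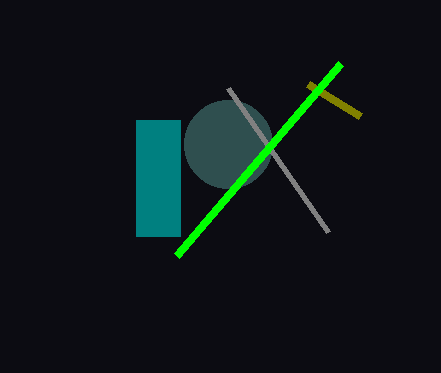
cx_1 = 228; cy_1 = 144; r_1 = 44; x0_2 = 360; y0_2 = 116; x0_3 = 228; y0_3 = 88; x0_4 = 136; y0_4 = 120; x1_4 = 180; y1_4 = 236; x0_5 = 340; y0_5 = 64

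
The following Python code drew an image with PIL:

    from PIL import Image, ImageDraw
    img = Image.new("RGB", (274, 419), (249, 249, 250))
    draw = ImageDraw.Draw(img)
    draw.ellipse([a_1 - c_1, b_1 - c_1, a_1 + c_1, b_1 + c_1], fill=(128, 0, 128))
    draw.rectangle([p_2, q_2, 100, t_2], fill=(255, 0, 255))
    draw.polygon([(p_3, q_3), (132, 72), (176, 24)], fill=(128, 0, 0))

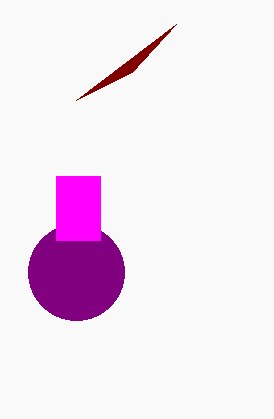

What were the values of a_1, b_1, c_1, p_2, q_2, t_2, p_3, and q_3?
a_1 = 76
b_1 = 272
c_1 = 48
p_2 = 56
q_2 = 176
t_2 = 240
p_3 = 76
q_3 = 100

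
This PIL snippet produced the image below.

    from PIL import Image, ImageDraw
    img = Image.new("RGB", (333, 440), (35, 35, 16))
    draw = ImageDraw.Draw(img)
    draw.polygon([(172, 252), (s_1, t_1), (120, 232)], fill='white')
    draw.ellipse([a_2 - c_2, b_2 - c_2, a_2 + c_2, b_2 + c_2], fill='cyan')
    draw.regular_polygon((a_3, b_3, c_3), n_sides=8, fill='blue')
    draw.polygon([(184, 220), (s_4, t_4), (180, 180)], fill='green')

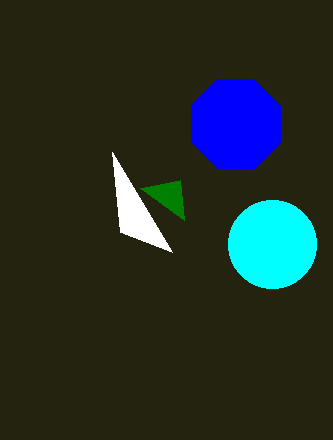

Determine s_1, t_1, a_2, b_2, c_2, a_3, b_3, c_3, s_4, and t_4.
s_1 = 112
t_1 = 152
a_2 = 272
b_2 = 244
c_2 = 44
a_3 = 236
b_3 = 124
c_3 = 48
s_4 = 140
t_4 = 188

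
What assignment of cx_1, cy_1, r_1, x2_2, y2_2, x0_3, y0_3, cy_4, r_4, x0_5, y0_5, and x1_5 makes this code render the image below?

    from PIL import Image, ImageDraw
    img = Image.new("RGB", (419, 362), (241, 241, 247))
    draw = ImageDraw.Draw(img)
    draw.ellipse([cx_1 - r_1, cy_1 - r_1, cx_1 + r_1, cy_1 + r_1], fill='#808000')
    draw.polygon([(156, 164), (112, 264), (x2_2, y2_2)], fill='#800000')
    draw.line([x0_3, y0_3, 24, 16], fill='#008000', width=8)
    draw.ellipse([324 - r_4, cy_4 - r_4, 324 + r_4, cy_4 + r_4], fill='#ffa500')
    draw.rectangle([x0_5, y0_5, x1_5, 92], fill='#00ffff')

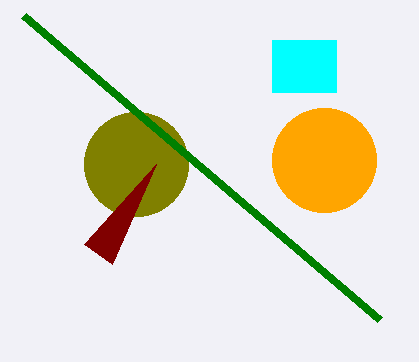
cx_1 = 136; cy_1 = 164; r_1 = 52; x2_2 = 84; y2_2 = 244; x0_3 = 380; y0_3 = 320; cy_4 = 160; r_4 = 52; x0_5 = 272; y0_5 = 40; x1_5 = 336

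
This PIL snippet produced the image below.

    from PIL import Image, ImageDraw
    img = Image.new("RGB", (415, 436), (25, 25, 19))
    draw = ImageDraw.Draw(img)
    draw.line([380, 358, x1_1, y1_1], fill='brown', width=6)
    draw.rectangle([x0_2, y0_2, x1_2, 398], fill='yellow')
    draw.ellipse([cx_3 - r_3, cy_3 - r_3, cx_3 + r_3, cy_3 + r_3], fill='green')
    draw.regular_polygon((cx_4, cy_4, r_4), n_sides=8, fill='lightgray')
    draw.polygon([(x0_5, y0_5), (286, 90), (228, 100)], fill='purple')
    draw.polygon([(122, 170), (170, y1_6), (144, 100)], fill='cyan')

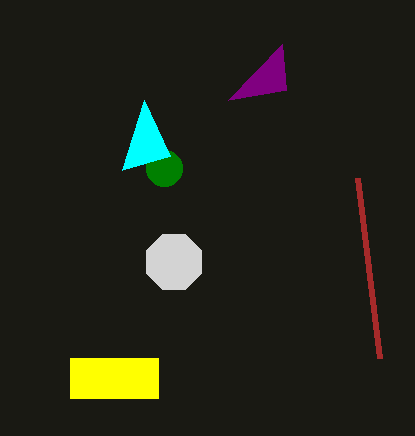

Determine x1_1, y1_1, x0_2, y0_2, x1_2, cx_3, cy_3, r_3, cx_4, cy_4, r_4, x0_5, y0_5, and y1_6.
x1_1 = 358
y1_1 = 178
x0_2 = 70
y0_2 = 358
x1_2 = 158
cx_3 = 164
cy_3 = 168
r_3 = 18
cx_4 = 174
cy_4 = 262
r_4 = 30
x0_5 = 282
y0_5 = 44
y1_6 = 156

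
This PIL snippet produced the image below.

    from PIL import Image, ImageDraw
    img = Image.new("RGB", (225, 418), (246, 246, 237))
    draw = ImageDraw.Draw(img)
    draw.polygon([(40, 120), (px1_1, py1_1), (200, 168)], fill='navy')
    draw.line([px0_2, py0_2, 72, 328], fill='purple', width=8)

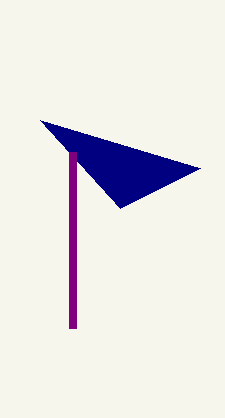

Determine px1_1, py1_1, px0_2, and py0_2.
px1_1 = 120; py1_1 = 208; px0_2 = 72; py0_2 = 152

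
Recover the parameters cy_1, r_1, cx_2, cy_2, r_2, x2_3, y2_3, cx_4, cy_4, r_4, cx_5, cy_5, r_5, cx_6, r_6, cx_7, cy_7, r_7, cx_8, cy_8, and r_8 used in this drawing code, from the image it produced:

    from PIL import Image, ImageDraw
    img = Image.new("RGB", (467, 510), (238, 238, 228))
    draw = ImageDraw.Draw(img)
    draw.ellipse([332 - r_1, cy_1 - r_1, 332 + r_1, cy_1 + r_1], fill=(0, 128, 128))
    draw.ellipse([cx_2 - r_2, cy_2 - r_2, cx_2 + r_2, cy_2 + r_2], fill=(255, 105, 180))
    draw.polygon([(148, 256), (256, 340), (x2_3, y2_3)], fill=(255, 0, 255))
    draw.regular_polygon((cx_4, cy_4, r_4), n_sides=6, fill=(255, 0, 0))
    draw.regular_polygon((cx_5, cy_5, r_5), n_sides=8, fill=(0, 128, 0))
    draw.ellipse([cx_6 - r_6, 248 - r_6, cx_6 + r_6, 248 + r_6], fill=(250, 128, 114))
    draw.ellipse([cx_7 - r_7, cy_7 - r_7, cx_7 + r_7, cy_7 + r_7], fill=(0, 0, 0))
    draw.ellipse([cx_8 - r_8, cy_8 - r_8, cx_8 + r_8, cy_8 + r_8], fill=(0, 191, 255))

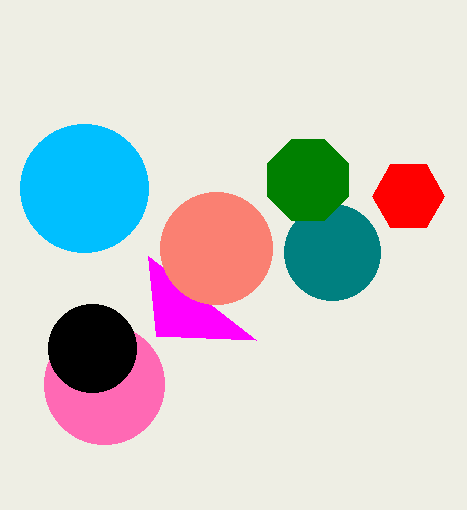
cy_1 = 252, r_1 = 48, cx_2 = 104, cy_2 = 384, r_2 = 60, x2_3 = 156, y2_3 = 336, cx_4 = 408, cy_4 = 196, r_4 = 36, cx_5 = 308, cy_5 = 180, r_5 = 44, cx_6 = 216, r_6 = 56, cx_7 = 92, cy_7 = 348, r_7 = 44, cx_8 = 84, cy_8 = 188, r_8 = 64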